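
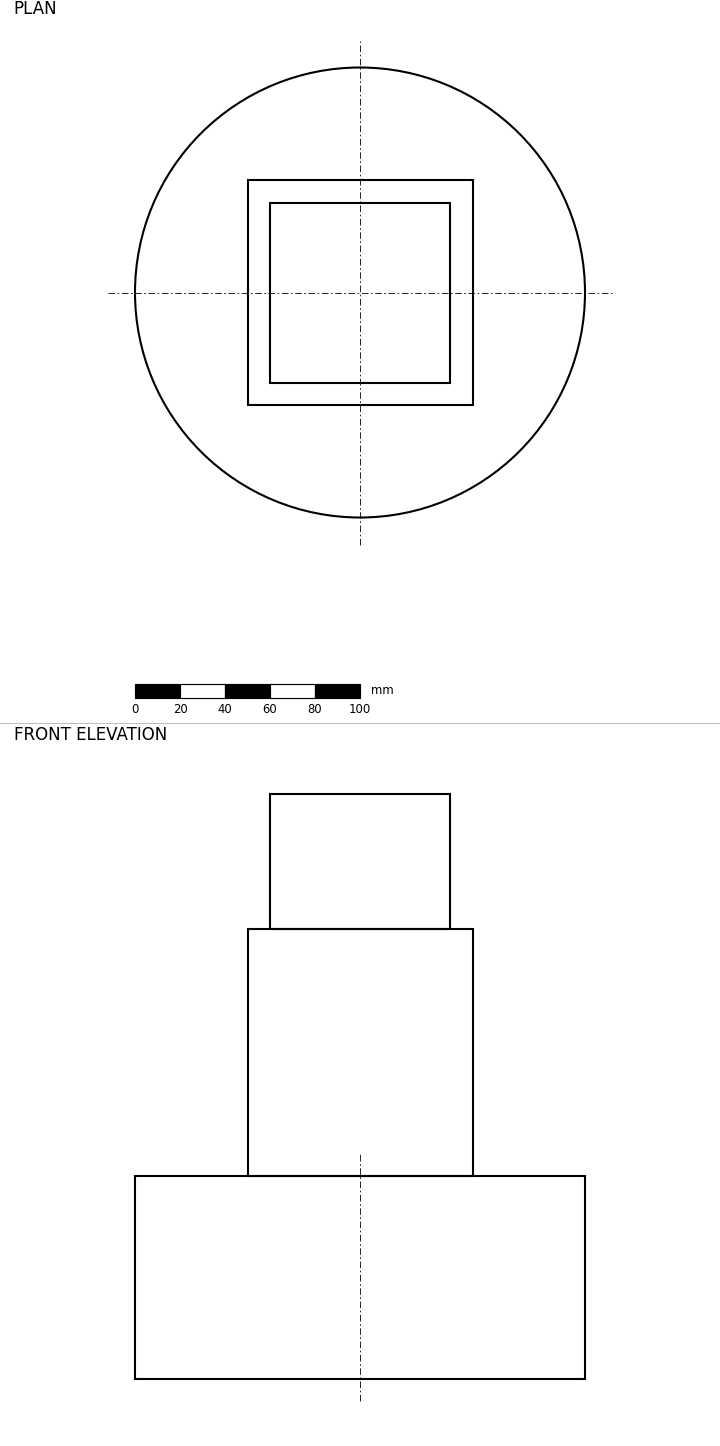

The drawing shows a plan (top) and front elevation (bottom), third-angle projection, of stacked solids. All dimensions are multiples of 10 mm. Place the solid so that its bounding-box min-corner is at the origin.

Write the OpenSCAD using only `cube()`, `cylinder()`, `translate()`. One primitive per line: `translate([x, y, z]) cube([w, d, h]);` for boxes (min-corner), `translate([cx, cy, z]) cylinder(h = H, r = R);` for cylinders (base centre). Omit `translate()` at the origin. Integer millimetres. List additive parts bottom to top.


translate([100, 100, 0]) cylinder(h = 90, r = 100);
translate([50, 50, 90]) cube([100, 100, 110]);
translate([60, 60, 200]) cube([80, 80, 60]);


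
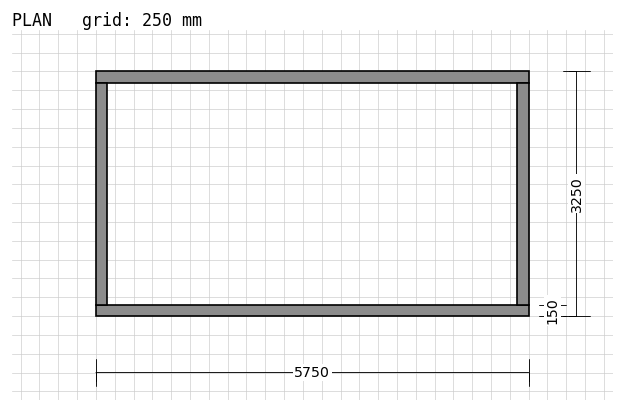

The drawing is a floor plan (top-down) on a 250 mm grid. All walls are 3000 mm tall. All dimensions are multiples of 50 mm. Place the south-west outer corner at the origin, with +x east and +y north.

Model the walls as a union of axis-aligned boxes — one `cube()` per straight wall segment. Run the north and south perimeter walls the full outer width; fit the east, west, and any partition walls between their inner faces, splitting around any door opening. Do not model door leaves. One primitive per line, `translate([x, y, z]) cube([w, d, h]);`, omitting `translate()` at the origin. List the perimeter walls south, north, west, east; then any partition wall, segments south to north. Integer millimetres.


cube([5750, 150, 3000]);
translate([0, 3100, 0]) cube([5750, 150, 3000]);
translate([0, 150, 0]) cube([150, 2950, 3000]);
translate([5600, 150, 0]) cube([150, 2950, 3000]);


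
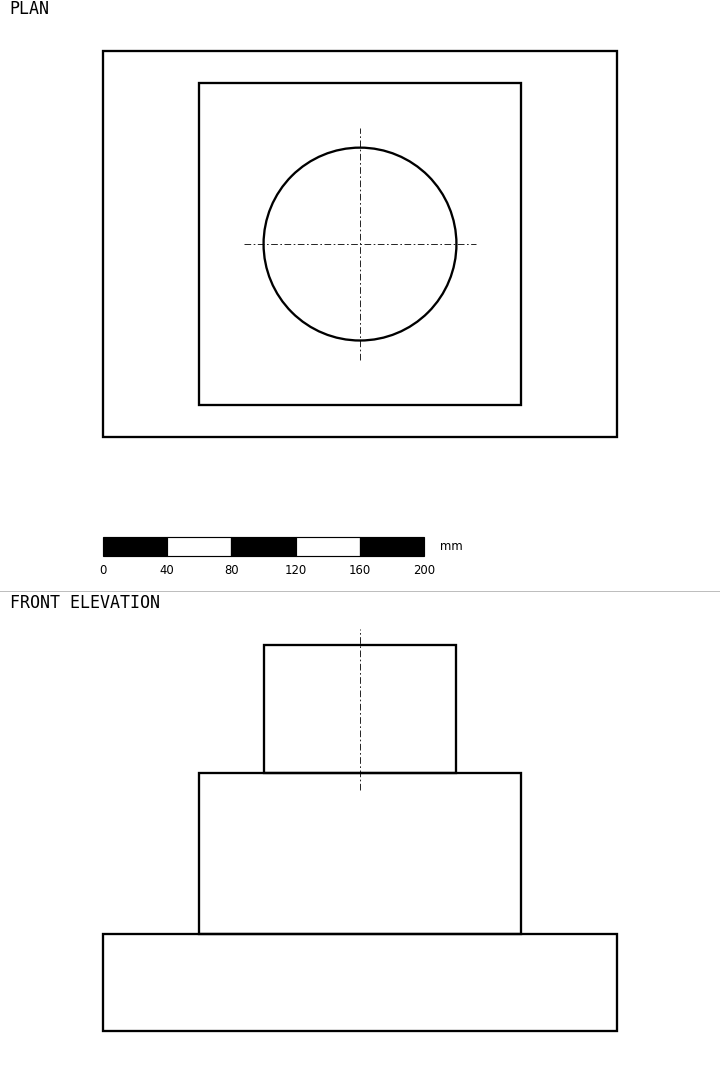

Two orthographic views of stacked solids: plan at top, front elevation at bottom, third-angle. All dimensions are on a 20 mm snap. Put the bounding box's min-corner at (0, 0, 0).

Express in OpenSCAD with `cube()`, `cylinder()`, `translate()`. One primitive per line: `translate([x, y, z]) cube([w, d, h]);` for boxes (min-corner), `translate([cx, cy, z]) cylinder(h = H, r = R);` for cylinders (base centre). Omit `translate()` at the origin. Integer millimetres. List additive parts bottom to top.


cube([320, 240, 60]);
translate([60, 20, 60]) cube([200, 200, 100]);
translate([160, 120, 160]) cylinder(h = 80, r = 60);


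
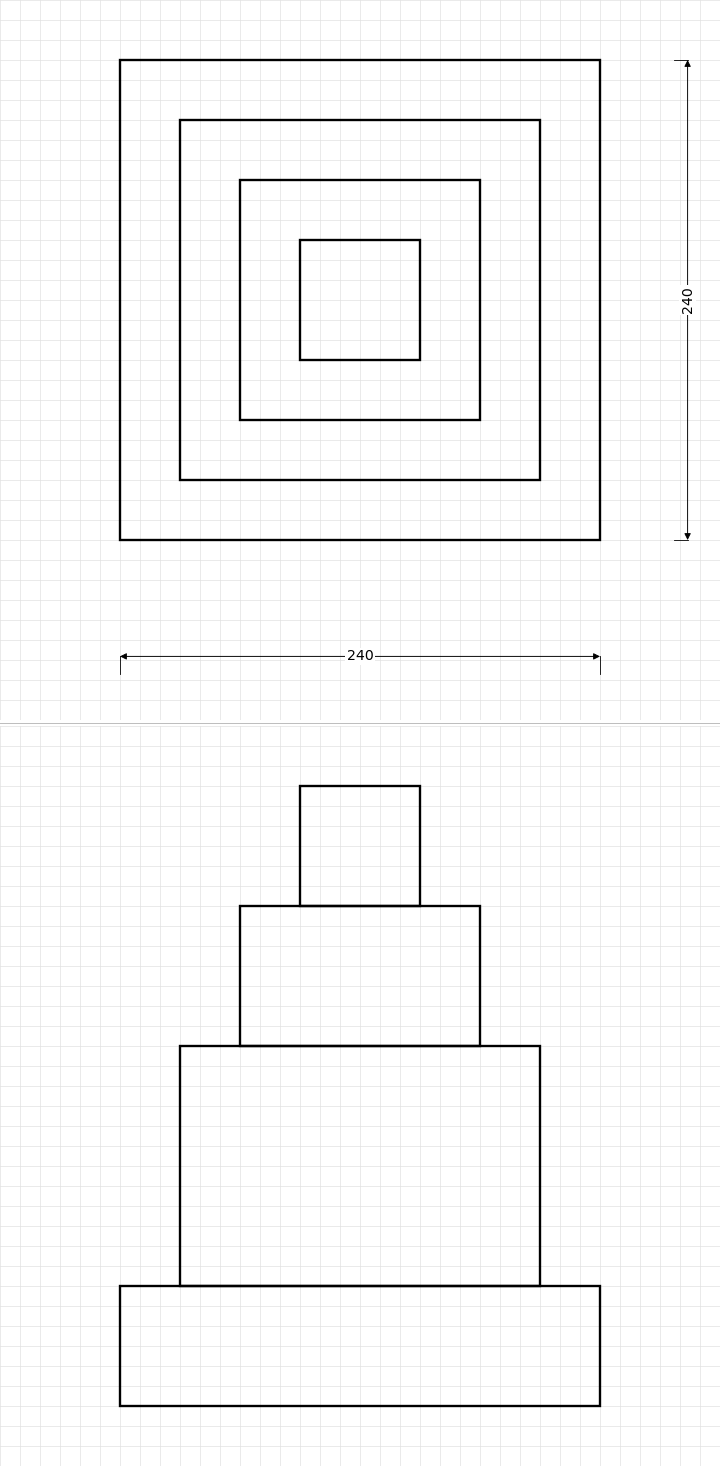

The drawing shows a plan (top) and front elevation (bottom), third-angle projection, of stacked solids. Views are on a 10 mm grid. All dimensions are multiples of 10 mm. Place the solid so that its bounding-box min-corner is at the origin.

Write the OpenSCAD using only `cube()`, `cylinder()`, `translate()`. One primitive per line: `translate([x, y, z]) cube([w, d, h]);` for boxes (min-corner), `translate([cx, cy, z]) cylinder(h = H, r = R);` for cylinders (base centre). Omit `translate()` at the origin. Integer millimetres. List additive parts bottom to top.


cube([240, 240, 60]);
translate([30, 30, 60]) cube([180, 180, 120]);
translate([60, 60, 180]) cube([120, 120, 70]);
translate([90, 90, 250]) cube([60, 60, 60]);


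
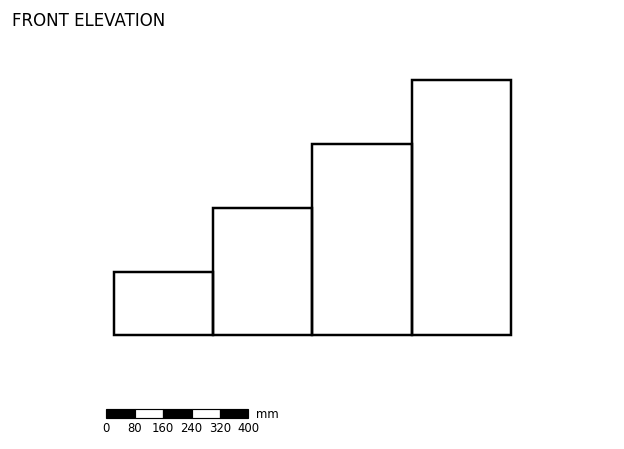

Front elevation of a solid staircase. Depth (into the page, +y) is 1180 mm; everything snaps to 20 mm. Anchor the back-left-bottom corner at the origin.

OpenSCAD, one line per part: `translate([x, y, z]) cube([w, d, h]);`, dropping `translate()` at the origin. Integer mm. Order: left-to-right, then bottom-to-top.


cube([280, 1180, 180]);
translate([280, 0, 0]) cube([280, 1180, 360]);
translate([560, 0, 0]) cube([280, 1180, 540]);
translate([840, 0, 0]) cube([280, 1180, 720]);


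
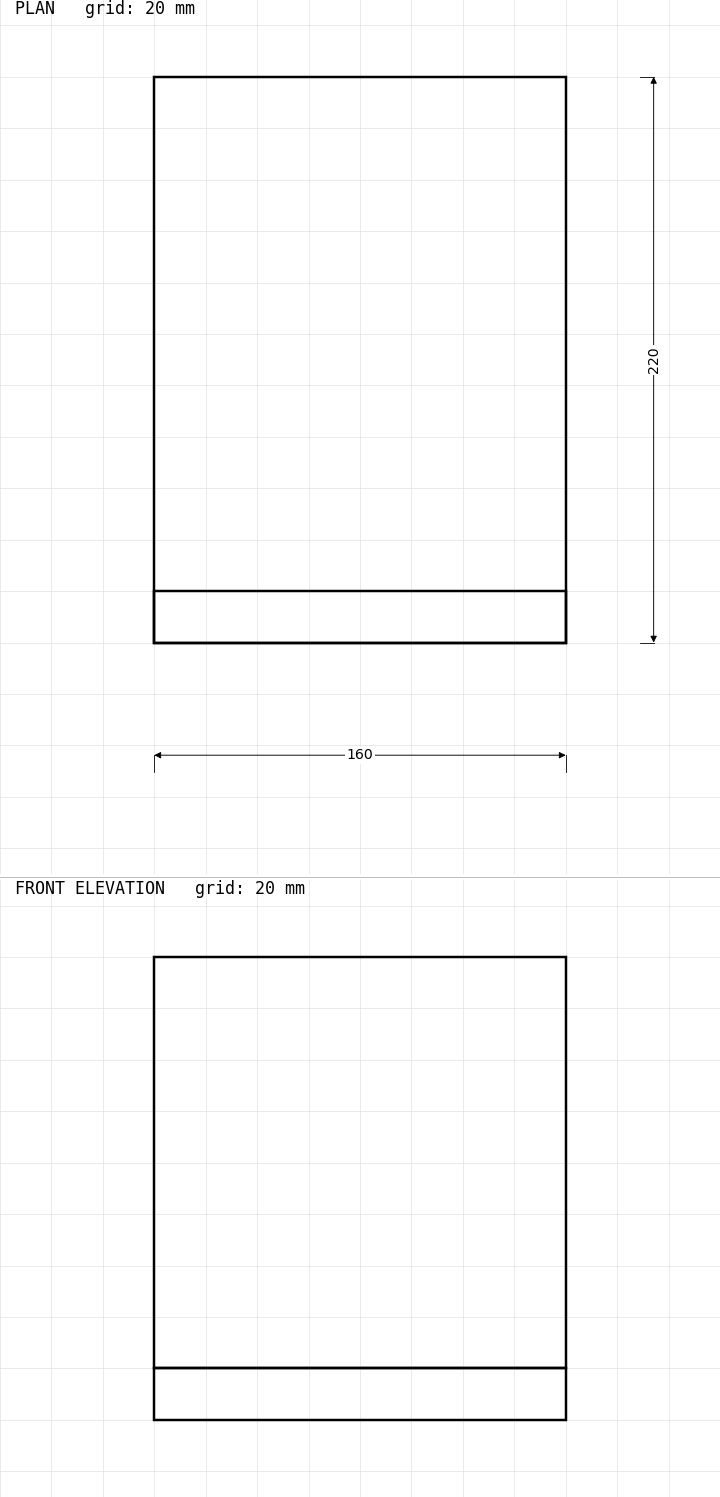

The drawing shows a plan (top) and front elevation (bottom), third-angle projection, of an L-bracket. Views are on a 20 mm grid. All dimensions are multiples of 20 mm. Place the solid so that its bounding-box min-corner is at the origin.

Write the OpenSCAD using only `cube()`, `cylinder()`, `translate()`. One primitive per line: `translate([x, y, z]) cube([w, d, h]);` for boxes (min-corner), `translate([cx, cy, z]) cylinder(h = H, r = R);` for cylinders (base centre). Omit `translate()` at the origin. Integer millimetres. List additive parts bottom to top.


cube([160, 220, 20]);
translate([0, 0, 20]) cube([160, 20, 160]);


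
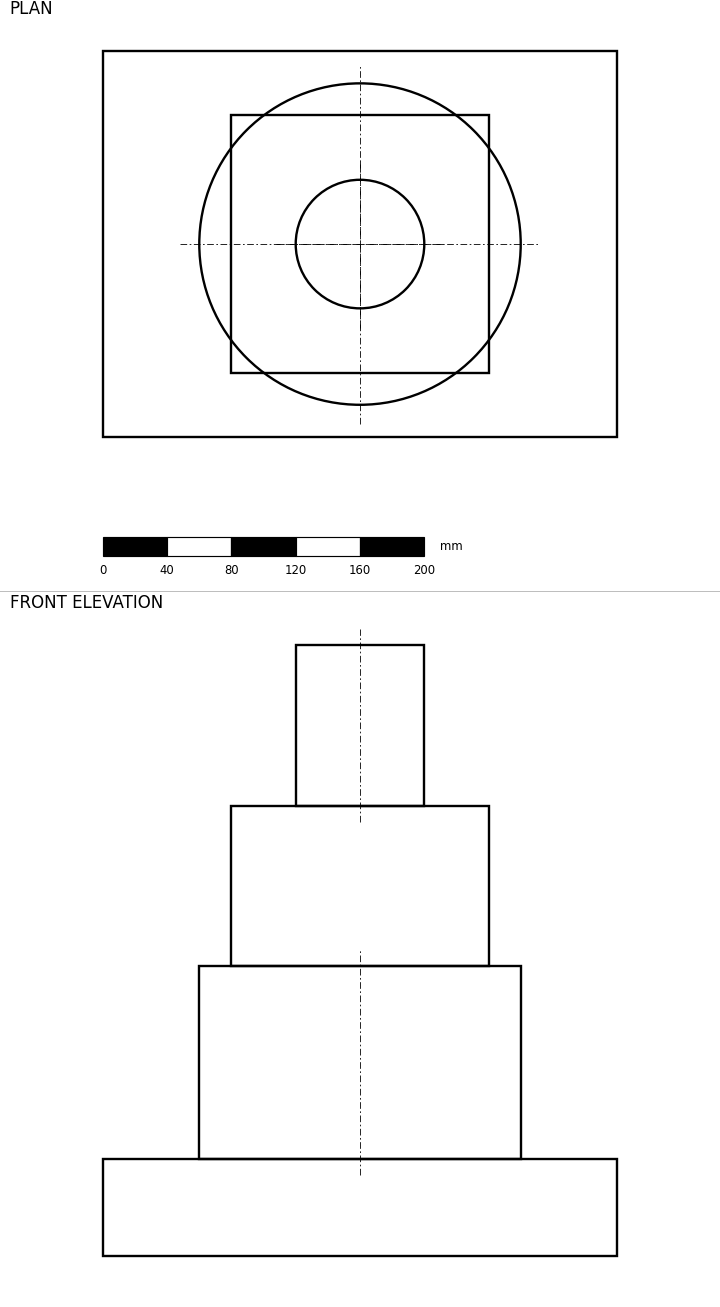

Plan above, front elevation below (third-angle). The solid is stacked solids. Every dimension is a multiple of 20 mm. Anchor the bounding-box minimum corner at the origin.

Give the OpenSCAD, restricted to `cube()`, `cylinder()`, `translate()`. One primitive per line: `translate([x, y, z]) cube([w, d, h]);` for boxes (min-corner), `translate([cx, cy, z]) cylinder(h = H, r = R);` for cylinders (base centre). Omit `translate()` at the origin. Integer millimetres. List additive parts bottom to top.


cube([320, 240, 60]);
translate([160, 120, 60]) cylinder(h = 120, r = 100);
translate([80, 40, 180]) cube([160, 160, 100]);
translate([160, 120, 280]) cylinder(h = 100, r = 40);


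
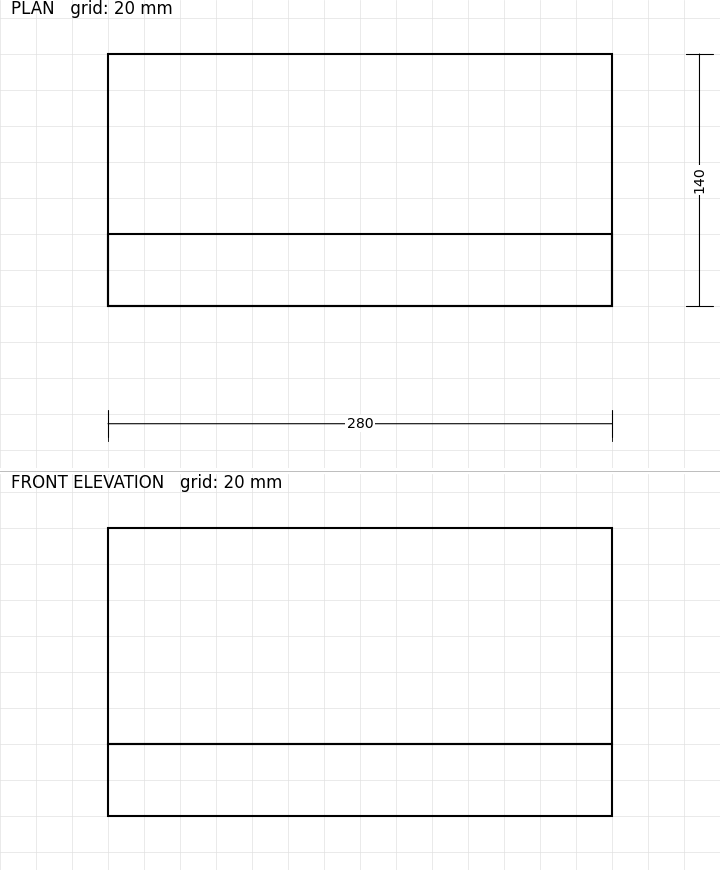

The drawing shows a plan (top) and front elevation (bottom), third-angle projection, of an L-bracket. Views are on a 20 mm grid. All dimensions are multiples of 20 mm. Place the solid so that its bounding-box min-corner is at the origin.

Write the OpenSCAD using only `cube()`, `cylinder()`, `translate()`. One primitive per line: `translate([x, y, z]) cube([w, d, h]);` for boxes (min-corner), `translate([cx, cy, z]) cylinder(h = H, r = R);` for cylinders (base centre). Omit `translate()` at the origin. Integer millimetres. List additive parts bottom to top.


cube([280, 140, 40]);
translate([0, 0, 40]) cube([280, 40, 120]);


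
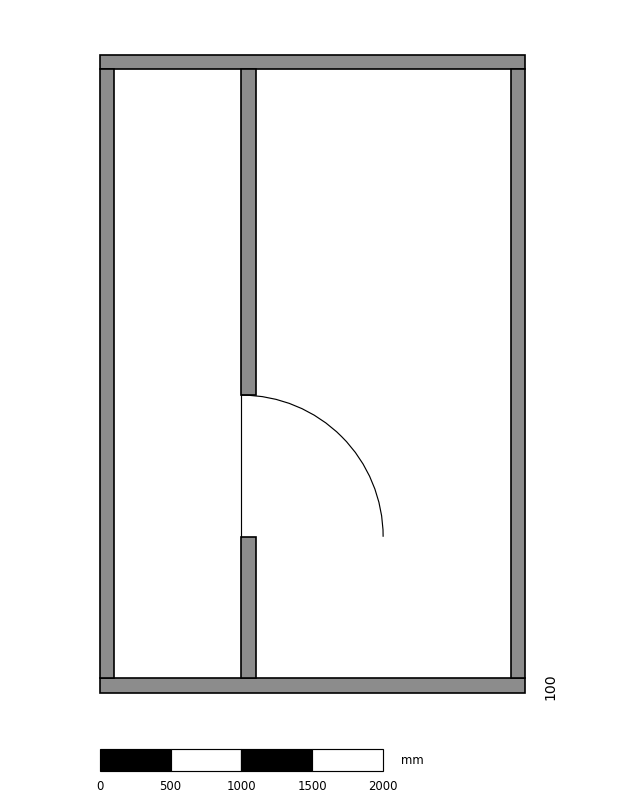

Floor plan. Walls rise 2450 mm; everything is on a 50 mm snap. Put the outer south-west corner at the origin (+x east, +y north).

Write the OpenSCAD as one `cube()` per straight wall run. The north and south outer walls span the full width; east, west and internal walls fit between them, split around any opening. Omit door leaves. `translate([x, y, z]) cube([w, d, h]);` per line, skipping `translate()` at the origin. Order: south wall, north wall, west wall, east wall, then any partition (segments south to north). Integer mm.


cube([3000, 100, 2450]);
translate([0, 4400, 0]) cube([3000, 100, 2450]);
translate([0, 100, 0]) cube([100, 4300, 2450]);
translate([2900, 100, 0]) cube([100, 4300, 2450]);
translate([1000, 100, 0]) cube([100, 1000, 2450]);
translate([1000, 2100, 0]) cube([100, 2300, 2450]);


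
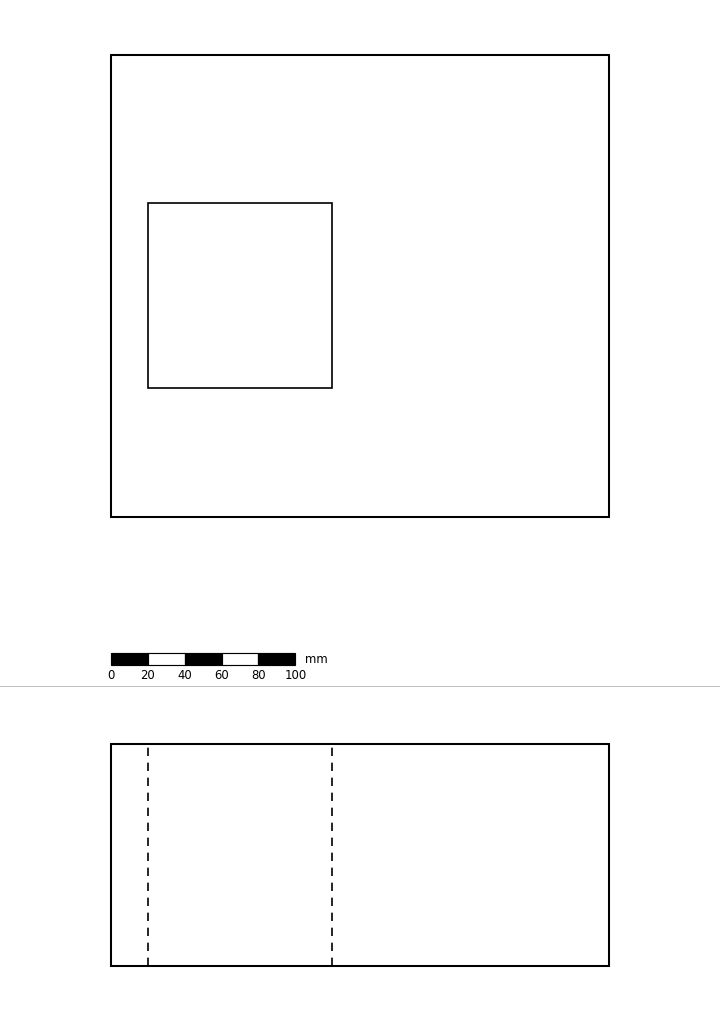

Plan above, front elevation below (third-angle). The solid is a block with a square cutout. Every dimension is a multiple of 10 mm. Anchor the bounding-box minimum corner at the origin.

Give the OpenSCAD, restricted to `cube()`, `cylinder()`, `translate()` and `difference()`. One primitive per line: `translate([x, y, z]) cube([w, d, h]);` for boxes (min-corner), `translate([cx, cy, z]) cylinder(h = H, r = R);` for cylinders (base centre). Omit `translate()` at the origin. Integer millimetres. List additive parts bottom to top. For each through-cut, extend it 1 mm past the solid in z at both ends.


difference() {
  cube([270, 250, 120]);
  translate([20, 70, -1]) cube([100, 100, 122]);
}


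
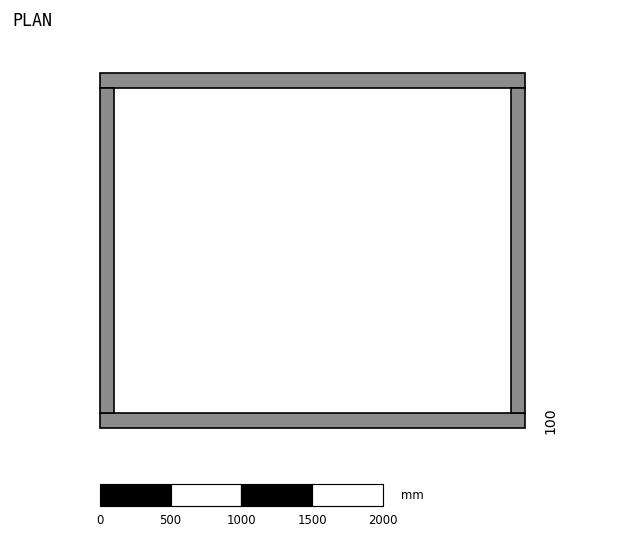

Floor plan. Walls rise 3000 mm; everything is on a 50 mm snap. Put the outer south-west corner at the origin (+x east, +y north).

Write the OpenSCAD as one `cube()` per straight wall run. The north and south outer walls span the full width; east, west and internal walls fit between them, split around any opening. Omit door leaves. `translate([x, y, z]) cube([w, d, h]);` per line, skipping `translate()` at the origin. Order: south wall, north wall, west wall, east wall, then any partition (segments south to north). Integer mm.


cube([3000, 100, 3000]);
translate([0, 2400, 0]) cube([3000, 100, 3000]);
translate([0, 100, 0]) cube([100, 2300, 3000]);
translate([2900, 100, 0]) cube([100, 2300, 3000]);


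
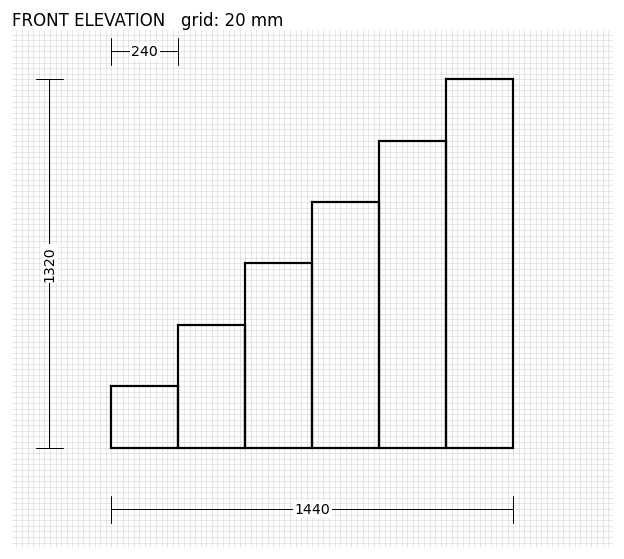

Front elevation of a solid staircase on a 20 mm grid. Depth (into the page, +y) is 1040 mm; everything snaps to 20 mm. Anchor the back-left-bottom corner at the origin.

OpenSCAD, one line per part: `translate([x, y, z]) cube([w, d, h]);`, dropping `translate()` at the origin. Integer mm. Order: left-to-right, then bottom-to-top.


cube([240, 1040, 220]);
translate([240, 0, 0]) cube([240, 1040, 440]);
translate([480, 0, 0]) cube([240, 1040, 660]);
translate([720, 0, 0]) cube([240, 1040, 880]);
translate([960, 0, 0]) cube([240, 1040, 1100]);
translate([1200, 0, 0]) cube([240, 1040, 1320]);


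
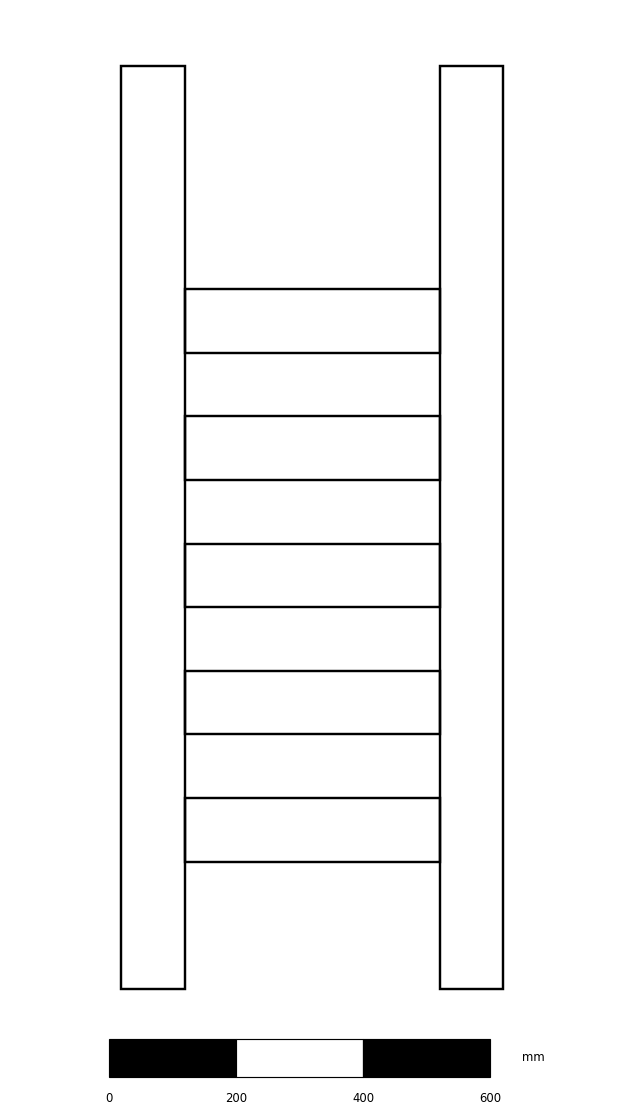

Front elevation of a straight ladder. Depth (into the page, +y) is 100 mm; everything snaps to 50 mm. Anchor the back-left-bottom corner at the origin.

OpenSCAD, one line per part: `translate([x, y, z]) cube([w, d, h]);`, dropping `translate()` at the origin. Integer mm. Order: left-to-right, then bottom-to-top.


cube([100, 100, 1450]);
translate([100, 0, 200]) cube([400, 100, 100]);
translate([100, 0, 400]) cube([400, 100, 100]);
translate([100, 0, 600]) cube([400, 100, 100]);
translate([100, 0, 800]) cube([400, 100, 100]);
translate([100, 0, 1000]) cube([400, 100, 100]);
translate([500, 0, 0]) cube([100, 100, 1450]);


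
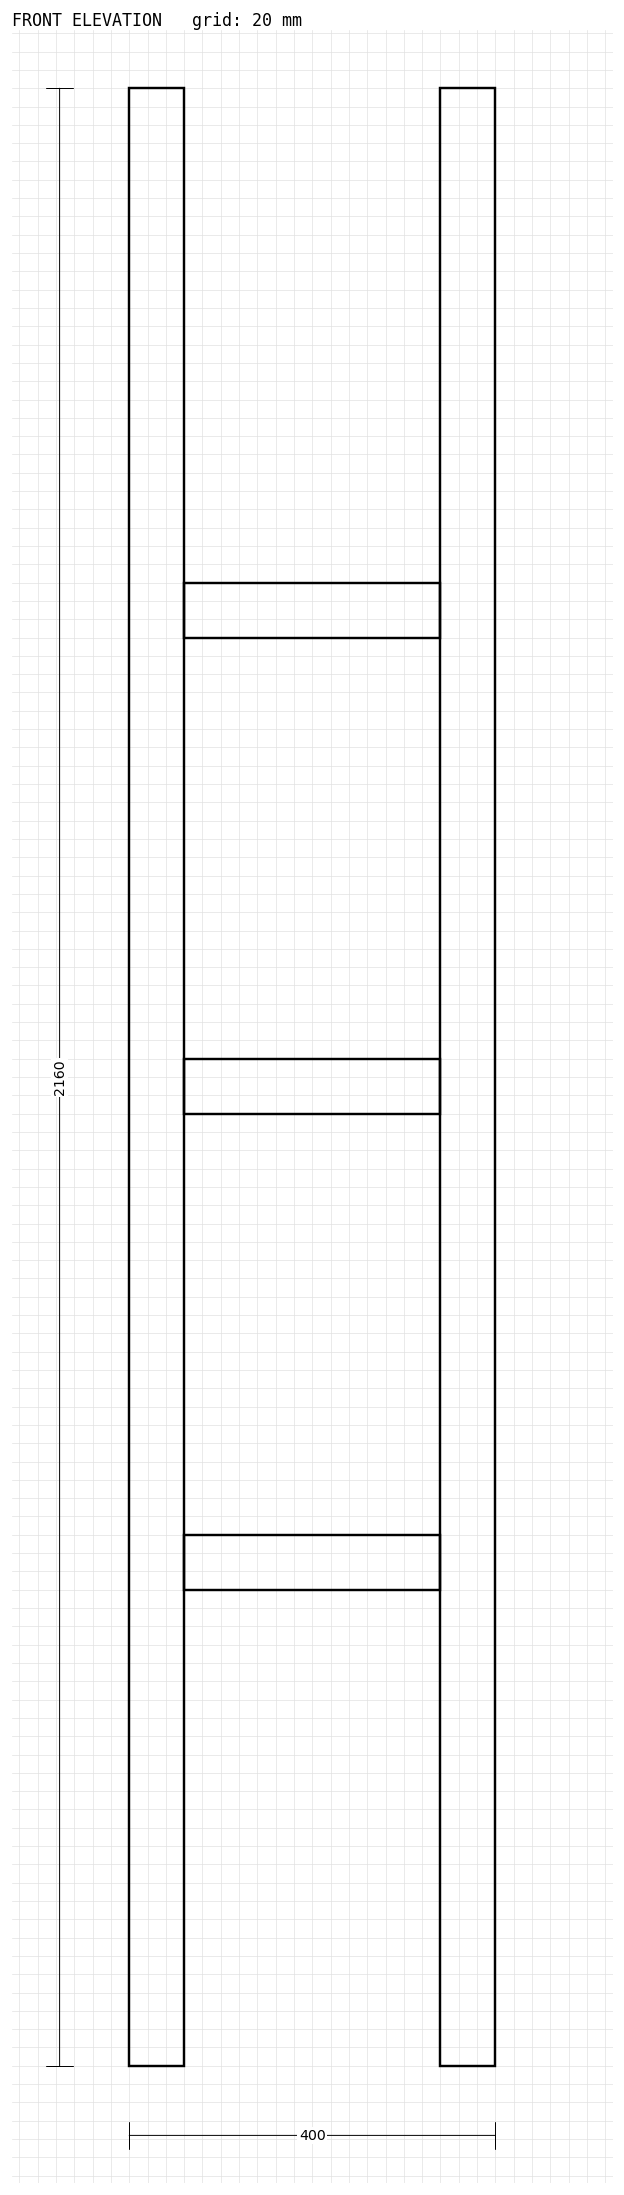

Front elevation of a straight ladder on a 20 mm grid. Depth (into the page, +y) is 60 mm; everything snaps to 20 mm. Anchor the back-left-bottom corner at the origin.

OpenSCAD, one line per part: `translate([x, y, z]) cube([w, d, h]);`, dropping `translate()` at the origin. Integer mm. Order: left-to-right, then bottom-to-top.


cube([60, 60, 2160]);
translate([60, 0, 520]) cube([280, 60, 60]);
translate([60, 0, 1040]) cube([280, 60, 60]);
translate([60, 0, 1560]) cube([280, 60, 60]);
translate([340, 0, 0]) cube([60, 60, 2160]);


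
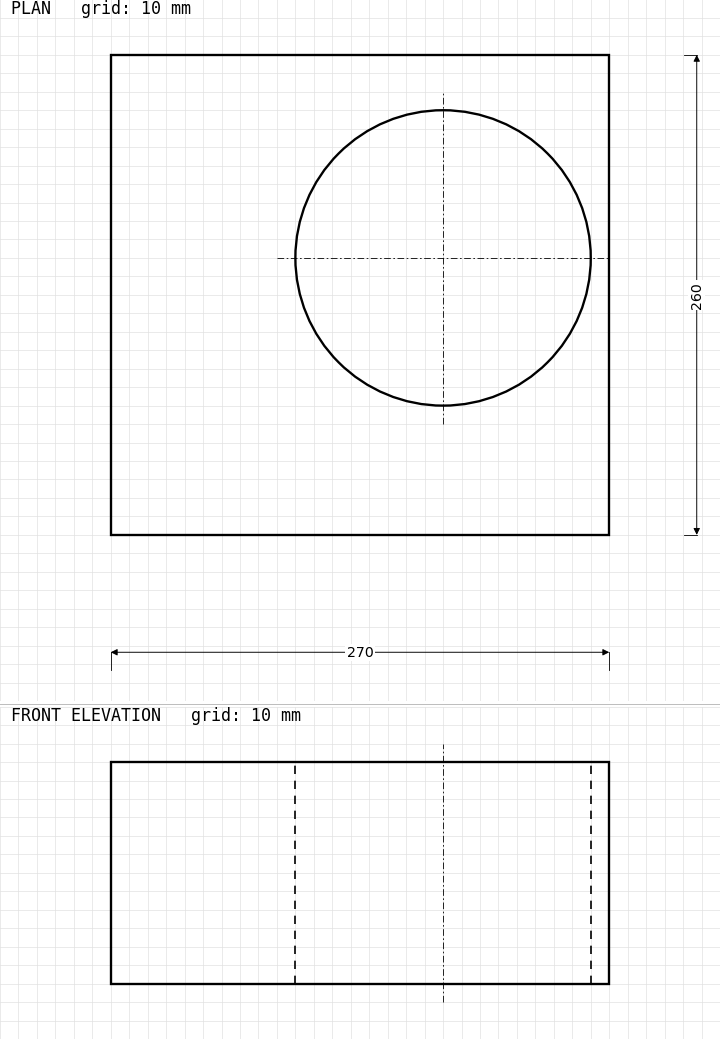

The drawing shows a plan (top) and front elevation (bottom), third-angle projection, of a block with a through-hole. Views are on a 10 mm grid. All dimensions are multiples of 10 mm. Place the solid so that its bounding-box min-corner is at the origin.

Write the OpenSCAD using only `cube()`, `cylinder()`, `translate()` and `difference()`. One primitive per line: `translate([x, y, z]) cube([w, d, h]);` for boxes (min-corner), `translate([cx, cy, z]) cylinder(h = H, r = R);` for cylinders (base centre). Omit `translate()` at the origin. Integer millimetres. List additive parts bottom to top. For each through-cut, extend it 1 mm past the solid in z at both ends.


difference() {
  cube([270, 260, 120]);
  translate([180, 150, -1]) cylinder(h = 122, r = 80);
}


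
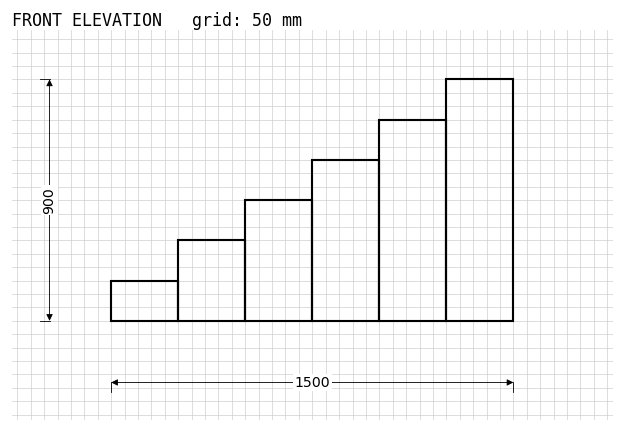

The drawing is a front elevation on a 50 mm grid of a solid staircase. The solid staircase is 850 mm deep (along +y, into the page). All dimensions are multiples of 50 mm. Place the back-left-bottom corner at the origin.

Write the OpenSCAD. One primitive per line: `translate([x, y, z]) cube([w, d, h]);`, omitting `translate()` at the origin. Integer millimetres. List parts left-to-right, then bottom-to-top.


cube([250, 850, 150]);
translate([250, 0, 0]) cube([250, 850, 300]);
translate([500, 0, 0]) cube([250, 850, 450]);
translate([750, 0, 0]) cube([250, 850, 600]);
translate([1000, 0, 0]) cube([250, 850, 750]);
translate([1250, 0, 0]) cube([250, 850, 900]);


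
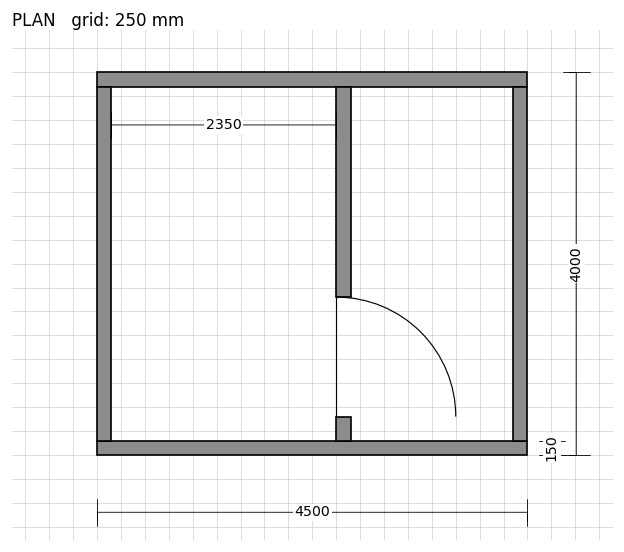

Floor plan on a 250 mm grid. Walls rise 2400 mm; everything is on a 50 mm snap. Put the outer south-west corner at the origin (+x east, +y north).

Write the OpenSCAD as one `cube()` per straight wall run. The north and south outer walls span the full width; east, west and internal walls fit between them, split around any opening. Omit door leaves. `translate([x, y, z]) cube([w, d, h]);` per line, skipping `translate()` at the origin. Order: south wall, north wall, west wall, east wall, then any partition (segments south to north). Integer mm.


cube([4500, 150, 2400]);
translate([0, 3850, 0]) cube([4500, 150, 2400]);
translate([0, 150, 0]) cube([150, 3700, 2400]);
translate([4350, 150, 0]) cube([150, 3700, 2400]);
translate([2500, 150, 0]) cube([150, 250, 2400]);
translate([2500, 1650, 0]) cube([150, 2200, 2400]);


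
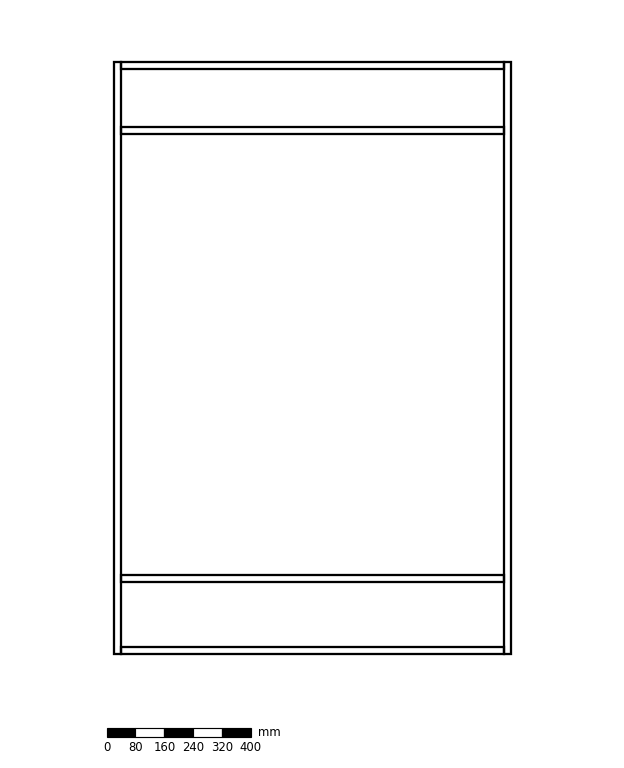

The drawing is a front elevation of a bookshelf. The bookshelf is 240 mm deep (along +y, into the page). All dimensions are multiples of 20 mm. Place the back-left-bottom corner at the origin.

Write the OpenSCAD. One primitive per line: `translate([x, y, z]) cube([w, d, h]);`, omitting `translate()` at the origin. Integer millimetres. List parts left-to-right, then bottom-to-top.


cube([20, 240, 1640]);
translate([20, 0, 0]) cube([1060, 240, 20]);
translate([20, 0, 200]) cube([1060, 240, 20]);
translate([20, 0, 1440]) cube([1060, 240, 20]);
translate([20, 0, 1620]) cube([1060, 240, 20]);
translate([1080, 0, 0]) cube([20, 240, 1640]);


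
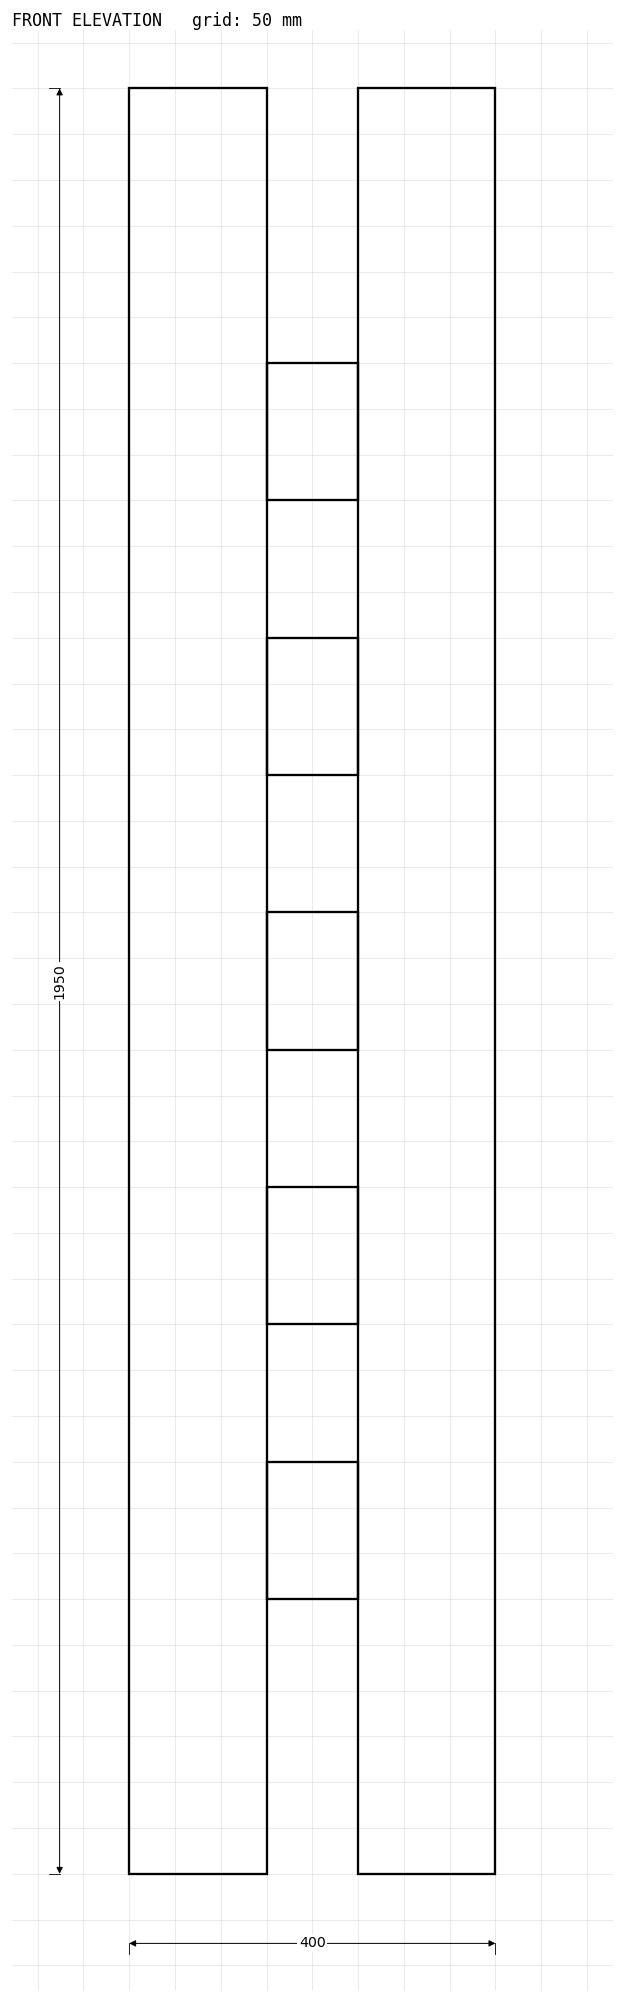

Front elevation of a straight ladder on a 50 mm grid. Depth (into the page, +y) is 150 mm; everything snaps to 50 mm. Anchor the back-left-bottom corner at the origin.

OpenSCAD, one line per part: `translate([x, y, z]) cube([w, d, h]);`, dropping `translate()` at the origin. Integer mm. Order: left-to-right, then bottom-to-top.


cube([150, 150, 1950]);
translate([150, 0, 300]) cube([100, 150, 150]);
translate([150, 0, 600]) cube([100, 150, 150]);
translate([150, 0, 900]) cube([100, 150, 150]);
translate([150, 0, 1200]) cube([100, 150, 150]);
translate([150, 0, 1500]) cube([100, 150, 150]);
translate([250, 0, 0]) cube([150, 150, 1950]);


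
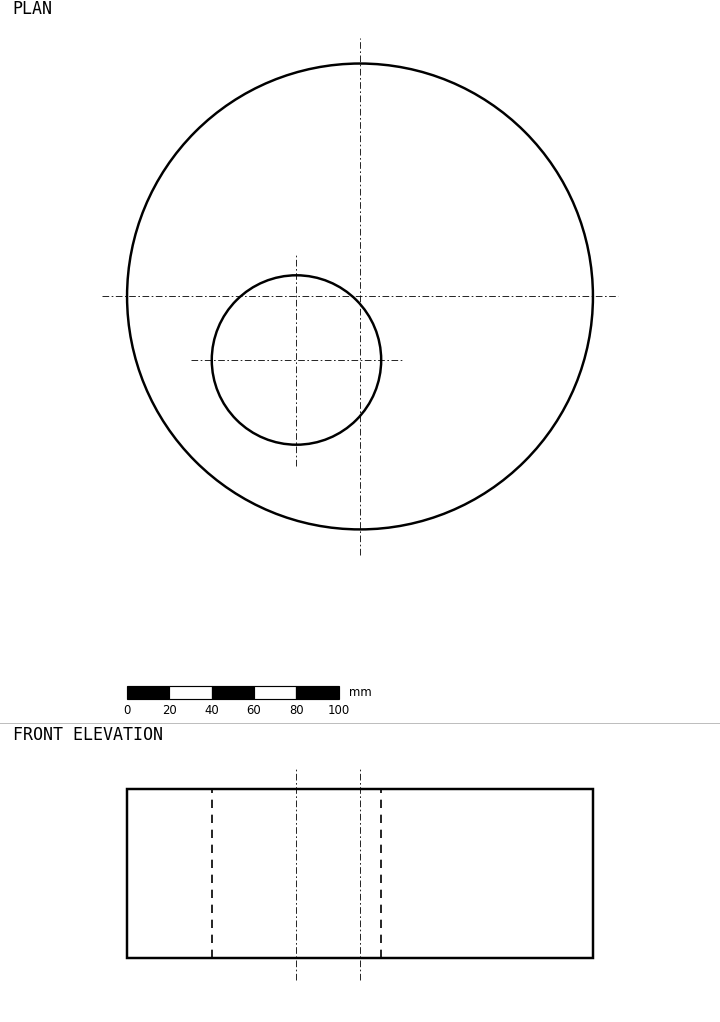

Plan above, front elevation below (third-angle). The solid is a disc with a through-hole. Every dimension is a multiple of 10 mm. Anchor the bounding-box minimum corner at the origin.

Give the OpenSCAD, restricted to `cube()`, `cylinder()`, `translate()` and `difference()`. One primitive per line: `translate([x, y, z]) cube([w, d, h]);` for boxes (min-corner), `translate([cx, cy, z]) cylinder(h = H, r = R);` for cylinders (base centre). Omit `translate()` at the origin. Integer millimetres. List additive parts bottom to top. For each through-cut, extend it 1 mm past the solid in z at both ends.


difference() {
  translate([110, 110, 0]) cylinder(h = 80, r = 110);
  translate([80, 80, -1]) cylinder(h = 82, r = 40);
}


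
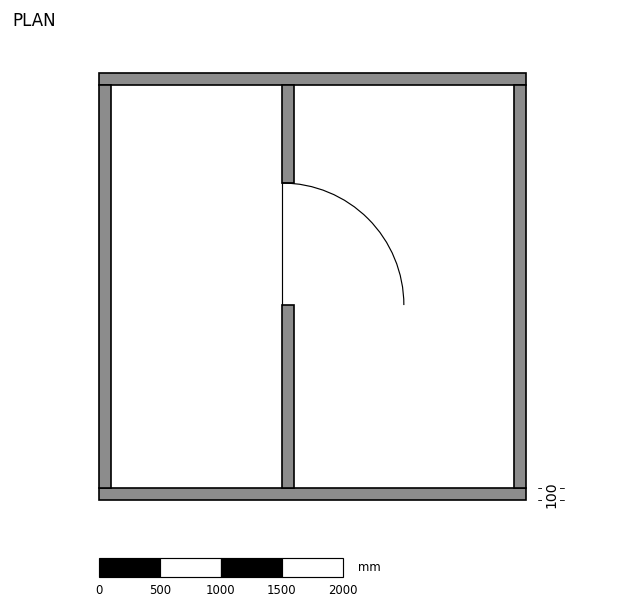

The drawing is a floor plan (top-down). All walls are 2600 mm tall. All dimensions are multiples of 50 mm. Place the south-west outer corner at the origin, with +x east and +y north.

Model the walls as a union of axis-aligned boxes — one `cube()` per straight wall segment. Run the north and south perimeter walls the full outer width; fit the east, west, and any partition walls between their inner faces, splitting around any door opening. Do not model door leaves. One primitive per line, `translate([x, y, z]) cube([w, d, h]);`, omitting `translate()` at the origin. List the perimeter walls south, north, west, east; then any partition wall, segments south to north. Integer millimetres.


cube([3500, 100, 2600]);
translate([0, 3400, 0]) cube([3500, 100, 2600]);
translate([0, 100, 0]) cube([100, 3300, 2600]);
translate([3400, 100, 0]) cube([100, 3300, 2600]);
translate([1500, 100, 0]) cube([100, 1500, 2600]);
translate([1500, 2600, 0]) cube([100, 800, 2600]);


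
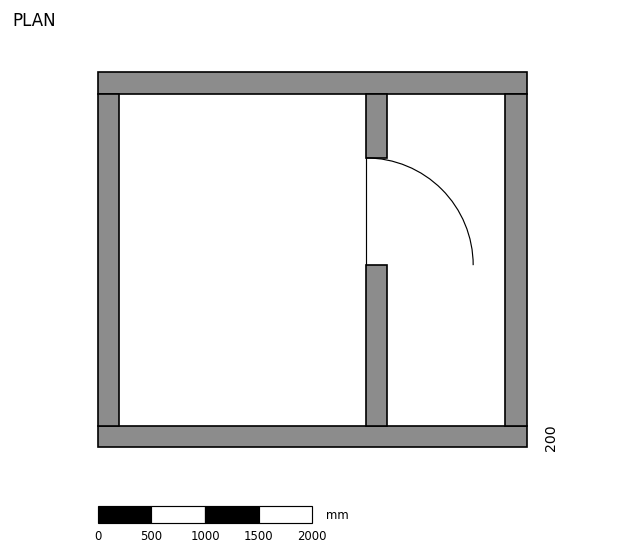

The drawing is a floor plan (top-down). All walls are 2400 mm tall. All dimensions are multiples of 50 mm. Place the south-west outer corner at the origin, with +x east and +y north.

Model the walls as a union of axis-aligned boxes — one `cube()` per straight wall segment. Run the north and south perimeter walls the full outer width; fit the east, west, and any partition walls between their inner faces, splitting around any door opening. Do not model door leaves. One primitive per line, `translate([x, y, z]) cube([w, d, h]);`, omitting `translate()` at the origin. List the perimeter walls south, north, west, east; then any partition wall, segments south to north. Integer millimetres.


cube([4000, 200, 2400]);
translate([0, 3300, 0]) cube([4000, 200, 2400]);
translate([0, 200, 0]) cube([200, 3100, 2400]);
translate([3800, 200, 0]) cube([200, 3100, 2400]);
translate([2500, 200, 0]) cube([200, 1500, 2400]);
translate([2500, 2700, 0]) cube([200, 600, 2400]);


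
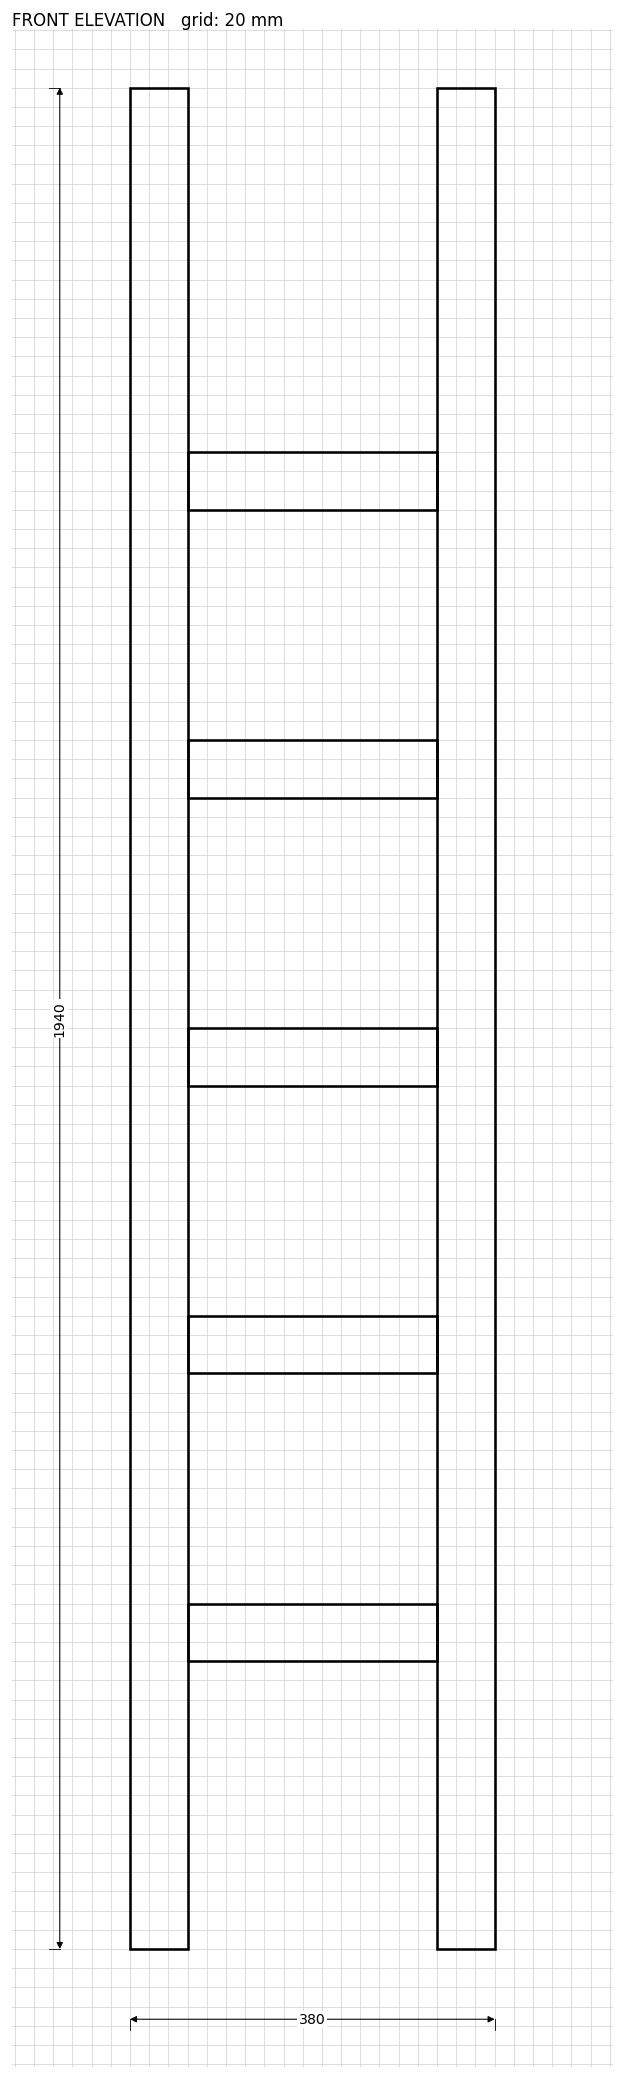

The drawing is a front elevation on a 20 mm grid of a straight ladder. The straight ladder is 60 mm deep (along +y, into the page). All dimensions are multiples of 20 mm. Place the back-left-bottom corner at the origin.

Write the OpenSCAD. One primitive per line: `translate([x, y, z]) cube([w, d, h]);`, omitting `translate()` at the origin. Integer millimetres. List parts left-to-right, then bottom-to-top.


cube([60, 60, 1940]);
translate([60, 0, 300]) cube([260, 60, 60]);
translate([60, 0, 600]) cube([260, 60, 60]);
translate([60, 0, 900]) cube([260, 60, 60]);
translate([60, 0, 1200]) cube([260, 60, 60]);
translate([60, 0, 1500]) cube([260, 60, 60]);
translate([320, 0, 0]) cube([60, 60, 1940]);


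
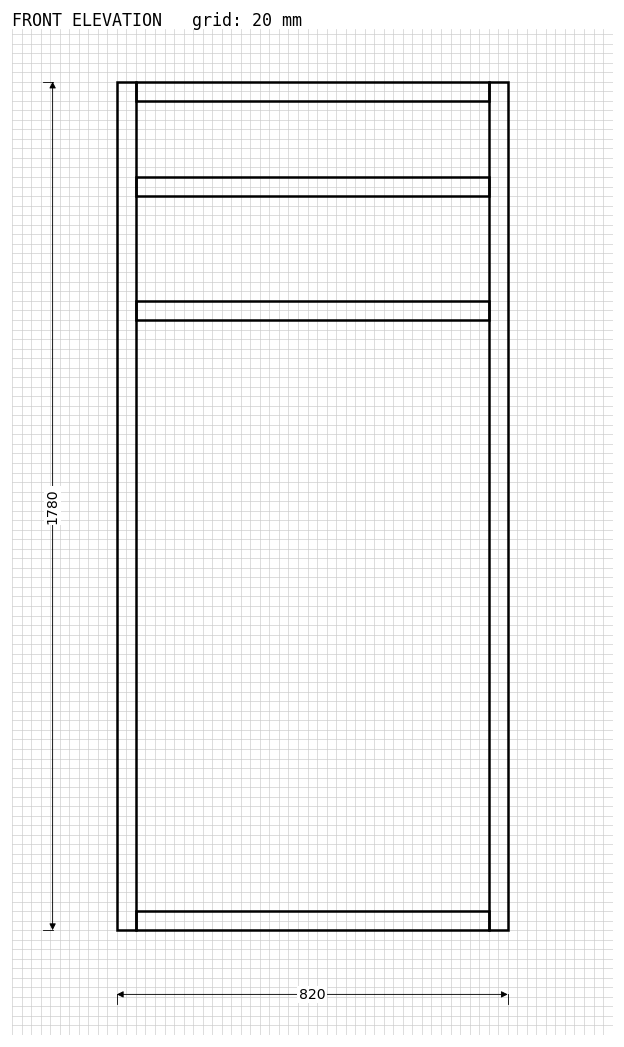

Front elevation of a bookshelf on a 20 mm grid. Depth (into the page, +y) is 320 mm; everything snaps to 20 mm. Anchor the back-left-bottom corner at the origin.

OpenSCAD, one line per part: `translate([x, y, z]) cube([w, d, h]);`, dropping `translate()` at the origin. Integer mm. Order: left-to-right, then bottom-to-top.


cube([40, 320, 1780]);
translate([40, 0, 0]) cube([740, 320, 40]);
translate([40, 0, 1280]) cube([740, 320, 40]);
translate([40, 0, 1540]) cube([740, 320, 40]);
translate([40, 0, 1740]) cube([740, 320, 40]);
translate([780, 0, 0]) cube([40, 320, 1780]);


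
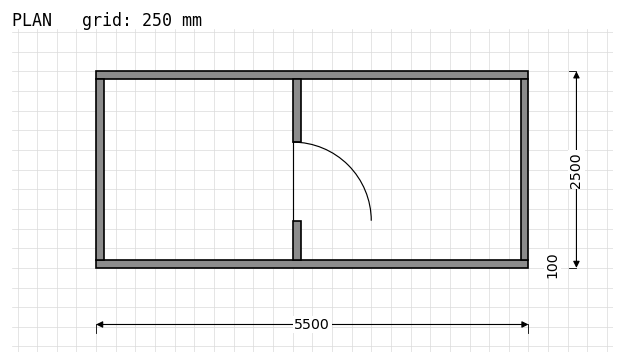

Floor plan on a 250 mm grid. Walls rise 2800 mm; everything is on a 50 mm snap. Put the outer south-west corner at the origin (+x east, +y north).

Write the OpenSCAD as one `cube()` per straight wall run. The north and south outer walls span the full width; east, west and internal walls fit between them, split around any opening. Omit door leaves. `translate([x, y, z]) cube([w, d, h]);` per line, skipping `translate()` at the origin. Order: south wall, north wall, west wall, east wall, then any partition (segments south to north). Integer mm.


cube([5500, 100, 2800]);
translate([0, 2400, 0]) cube([5500, 100, 2800]);
translate([0, 100, 0]) cube([100, 2300, 2800]);
translate([5400, 100, 0]) cube([100, 2300, 2800]);
translate([2500, 100, 0]) cube([100, 500, 2800]);
translate([2500, 1600, 0]) cube([100, 800, 2800]);


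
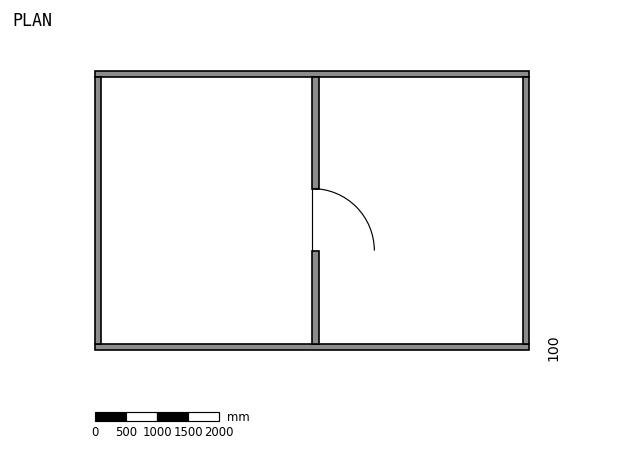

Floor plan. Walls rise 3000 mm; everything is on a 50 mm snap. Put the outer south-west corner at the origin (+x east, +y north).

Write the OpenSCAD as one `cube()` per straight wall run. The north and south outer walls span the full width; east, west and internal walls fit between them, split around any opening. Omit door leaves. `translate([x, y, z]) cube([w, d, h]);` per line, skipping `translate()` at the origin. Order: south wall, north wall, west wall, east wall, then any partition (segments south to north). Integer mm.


cube([7000, 100, 3000]);
translate([0, 4400, 0]) cube([7000, 100, 3000]);
translate([0, 100, 0]) cube([100, 4300, 3000]);
translate([6900, 100, 0]) cube([100, 4300, 3000]);
translate([3500, 100, 0]) cube([100, 1500, 3000]);
translate([3500, 2600, 0]) cube([100, 1800, 3000]);


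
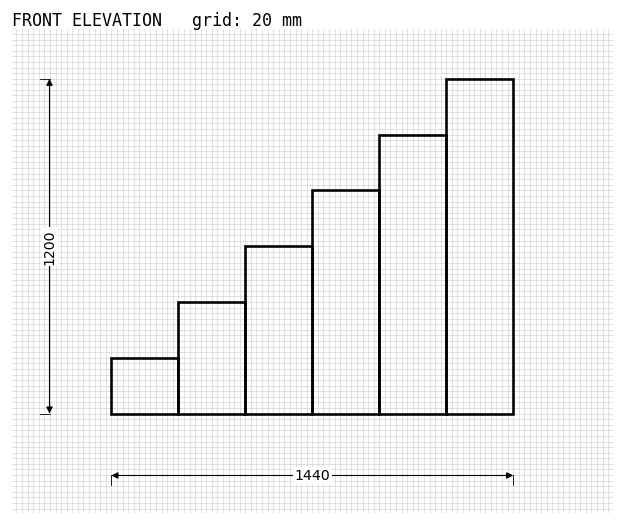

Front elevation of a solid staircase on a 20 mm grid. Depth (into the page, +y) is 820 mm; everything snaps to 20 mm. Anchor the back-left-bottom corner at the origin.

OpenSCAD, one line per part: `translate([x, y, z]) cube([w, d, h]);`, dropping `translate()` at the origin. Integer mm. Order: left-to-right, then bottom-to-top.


cube([240, 820, 200]);
translate([240, 0, 0]) cube([240, 820, 400]);
translate([480, 0, 0]) cube([240, 820, 600]);
translate([720, 0, 0]) cube([240, 820, 800]);
translate([960, 0, 0]) cube([240, 820, 1000]);
translate([1200, 0, 0]) cube([240, 820, 1200]);


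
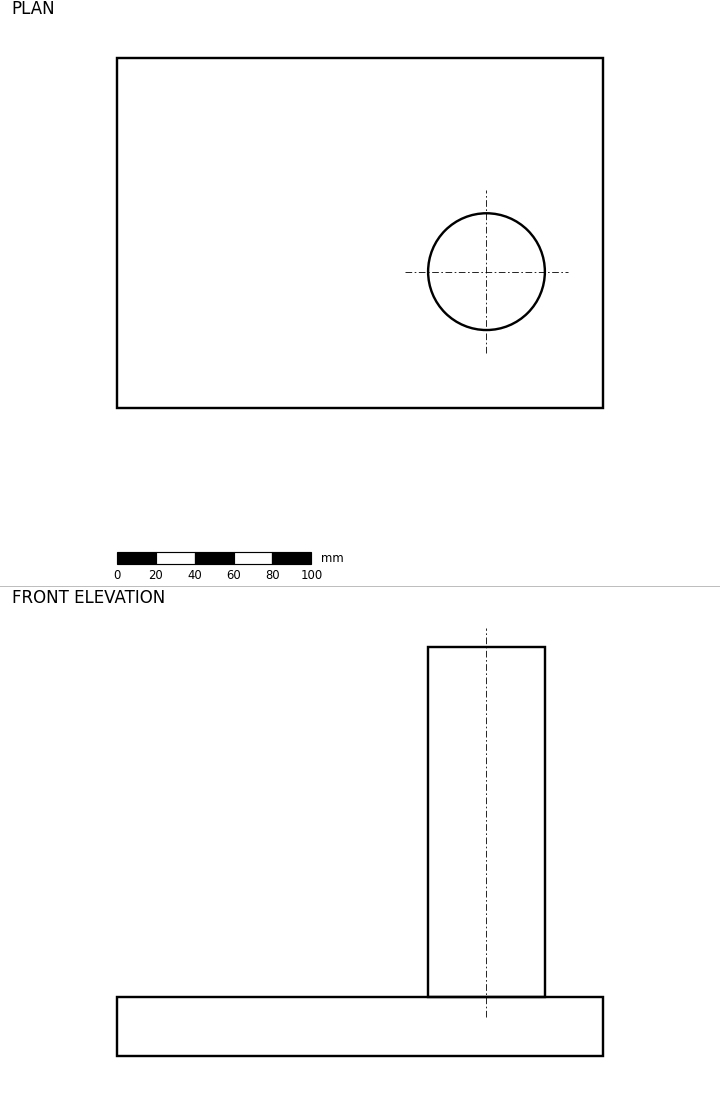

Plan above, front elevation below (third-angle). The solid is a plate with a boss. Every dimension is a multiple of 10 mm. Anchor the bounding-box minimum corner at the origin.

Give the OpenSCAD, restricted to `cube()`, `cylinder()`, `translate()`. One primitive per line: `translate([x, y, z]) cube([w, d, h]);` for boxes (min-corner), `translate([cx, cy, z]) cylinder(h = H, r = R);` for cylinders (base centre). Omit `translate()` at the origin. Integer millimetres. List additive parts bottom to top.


cube([250, 180, 30]);
translate([190, 70, 30]) cylinder(h = 180, r = 30);


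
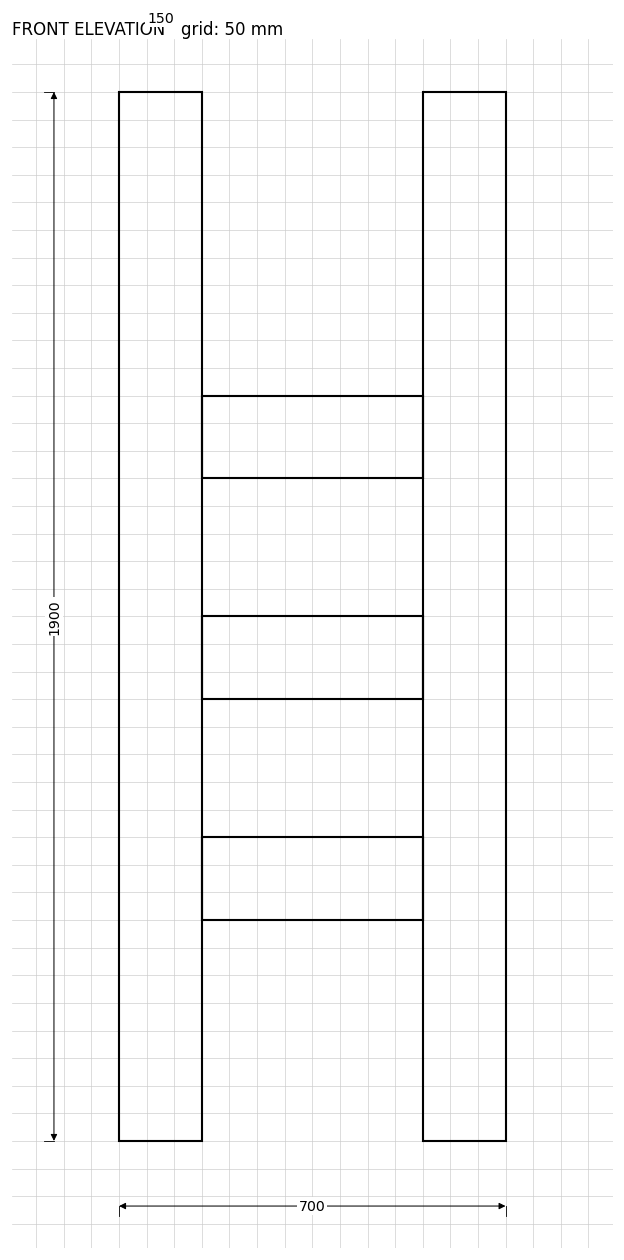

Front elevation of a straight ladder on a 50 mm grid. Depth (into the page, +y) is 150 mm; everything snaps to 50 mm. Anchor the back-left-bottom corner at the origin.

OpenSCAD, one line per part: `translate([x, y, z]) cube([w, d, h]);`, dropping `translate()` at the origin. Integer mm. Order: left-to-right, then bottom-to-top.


cube([150, 150, 1900]);
translate([150, 0, 400]) cube([400, 150, 150]);
translate([150, 0, 800]) cube([400, 150, 150]);
translate([150, 0, 1200]) cube([400, 150, 150]);
translate([550, 0, 0]) cube([150, 150, 1900]);


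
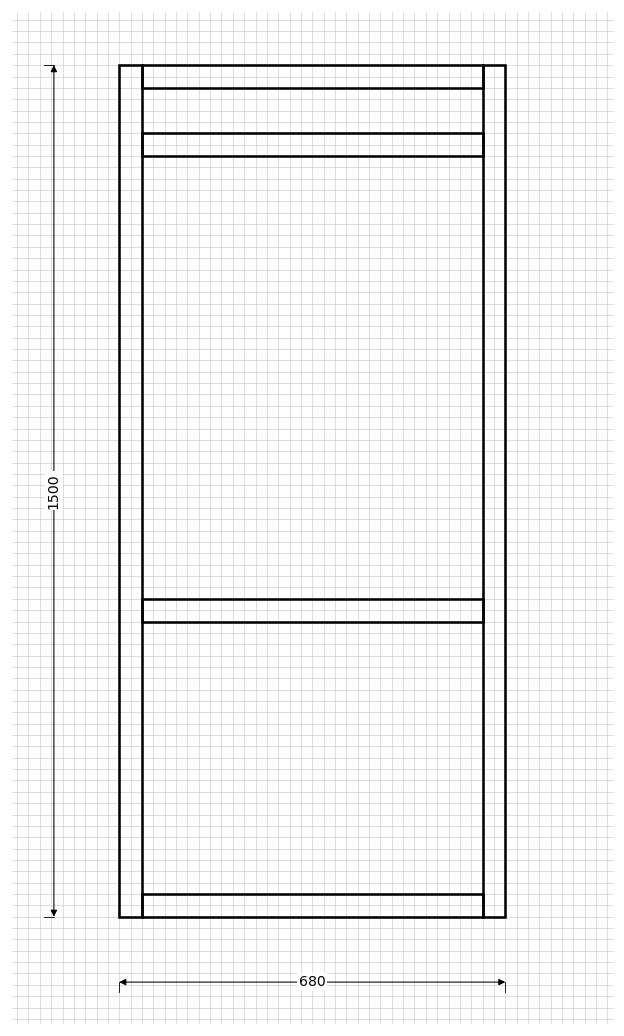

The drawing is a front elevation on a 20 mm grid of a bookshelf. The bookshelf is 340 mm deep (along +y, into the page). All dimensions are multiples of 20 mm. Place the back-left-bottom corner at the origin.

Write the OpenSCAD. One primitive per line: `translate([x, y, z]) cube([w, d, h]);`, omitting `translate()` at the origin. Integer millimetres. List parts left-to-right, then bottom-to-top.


cube([40, 340, 1500]);
translate([40, 0, 0]) cube([600, 340, 40]);
translate([40, 0, 520]) cube([600, 340, 40]);
translate([40, 0, 1340]) cube([600, 340, 40]);
translate([40, 0, 1460]) cube([600, 340, 40]);
translate([640, 0, 0]) cube([40, 340, 1500]);


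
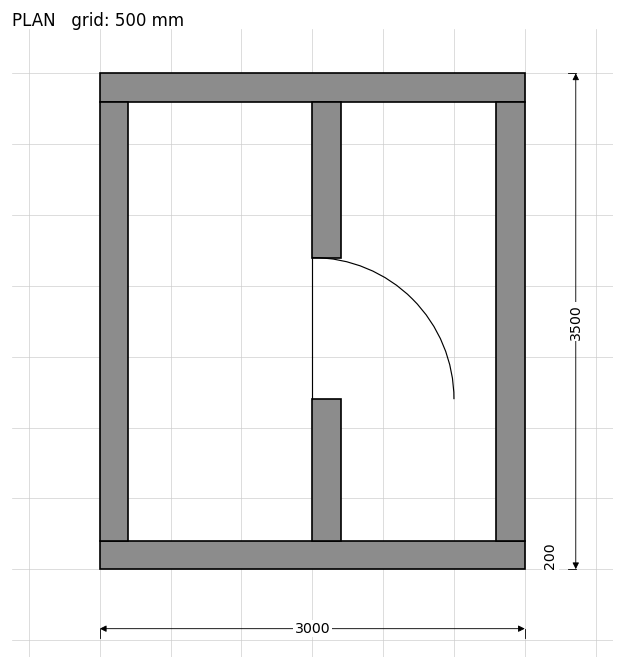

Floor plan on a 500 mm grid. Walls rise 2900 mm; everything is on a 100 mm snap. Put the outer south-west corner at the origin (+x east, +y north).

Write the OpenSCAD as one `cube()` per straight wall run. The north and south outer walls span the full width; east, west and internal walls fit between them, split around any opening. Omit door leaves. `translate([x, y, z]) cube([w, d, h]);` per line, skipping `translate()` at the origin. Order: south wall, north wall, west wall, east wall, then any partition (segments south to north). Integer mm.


cube([3000, 200, 2900]);
translate([0, 3300, 0]) cube([3000, 200, 2900]);
translate([0, 200, 0]) cube([200, 3100, 2900]);
translate([2800, 200, 0]) cube([200, 3100, 2900]);
translate([1500, 200, 0]) cube([200, 1000, 2900]);
translate([1500, 2200, 0]) cube([200, 1100, 2900]);


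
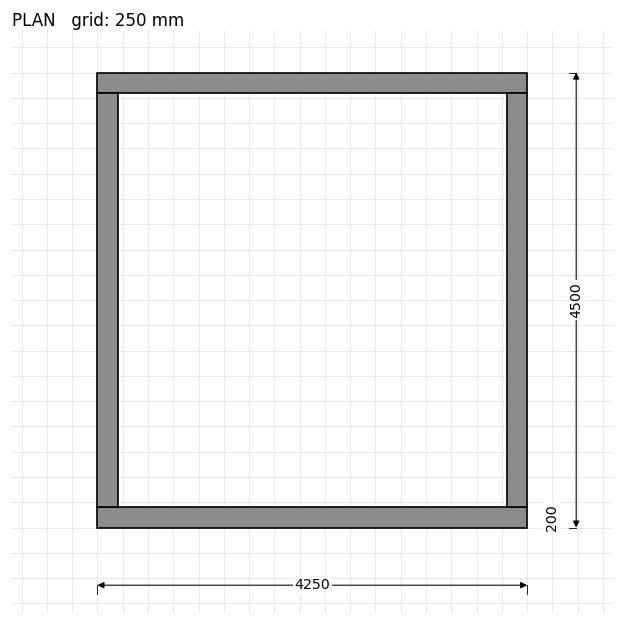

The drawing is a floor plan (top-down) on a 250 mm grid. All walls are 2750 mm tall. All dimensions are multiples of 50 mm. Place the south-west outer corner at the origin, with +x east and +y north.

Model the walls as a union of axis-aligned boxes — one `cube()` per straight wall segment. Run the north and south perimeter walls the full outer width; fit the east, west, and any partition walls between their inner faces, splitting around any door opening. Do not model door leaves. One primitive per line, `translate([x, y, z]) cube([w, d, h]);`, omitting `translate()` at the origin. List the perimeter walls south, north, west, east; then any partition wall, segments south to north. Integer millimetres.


cube([4250, 200, 2750]);
translate([0, 4300, 0]) cube([4250, 200, 2750]);
translate([0, 200, 0]) cube([200, 4100, 2750]);
translate([4050, 200, 0]) cube([200, 4100, 2750]);


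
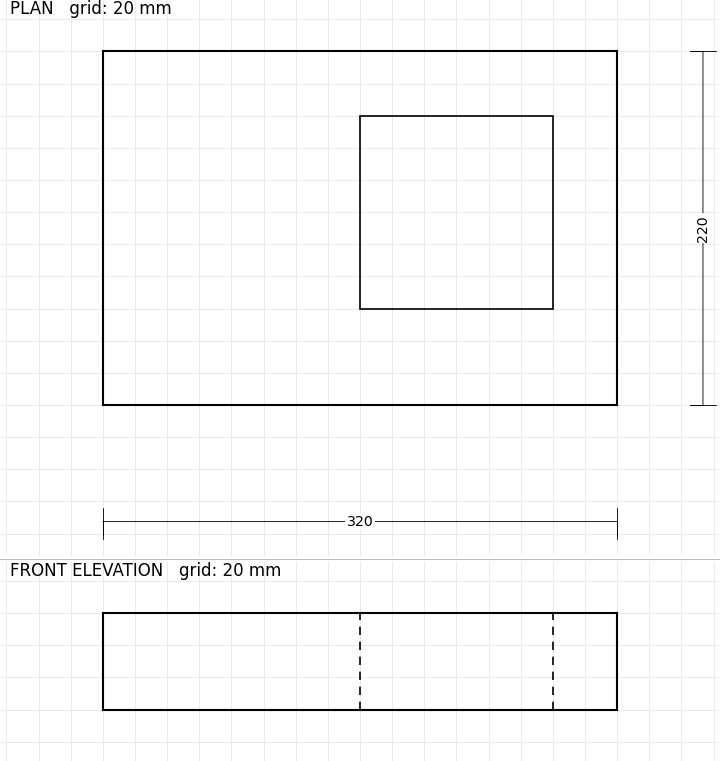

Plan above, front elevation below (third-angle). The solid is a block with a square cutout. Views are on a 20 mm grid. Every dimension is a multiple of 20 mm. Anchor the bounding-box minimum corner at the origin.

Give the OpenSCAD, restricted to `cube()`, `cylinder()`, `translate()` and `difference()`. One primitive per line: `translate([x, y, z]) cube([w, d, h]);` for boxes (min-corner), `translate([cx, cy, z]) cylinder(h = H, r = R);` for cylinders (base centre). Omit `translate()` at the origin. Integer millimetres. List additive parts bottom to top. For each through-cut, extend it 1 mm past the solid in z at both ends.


difference() {
  cube([320, 220, 60]);
  translate([160, 60, -1]) cube([120, 120, 62]);
}


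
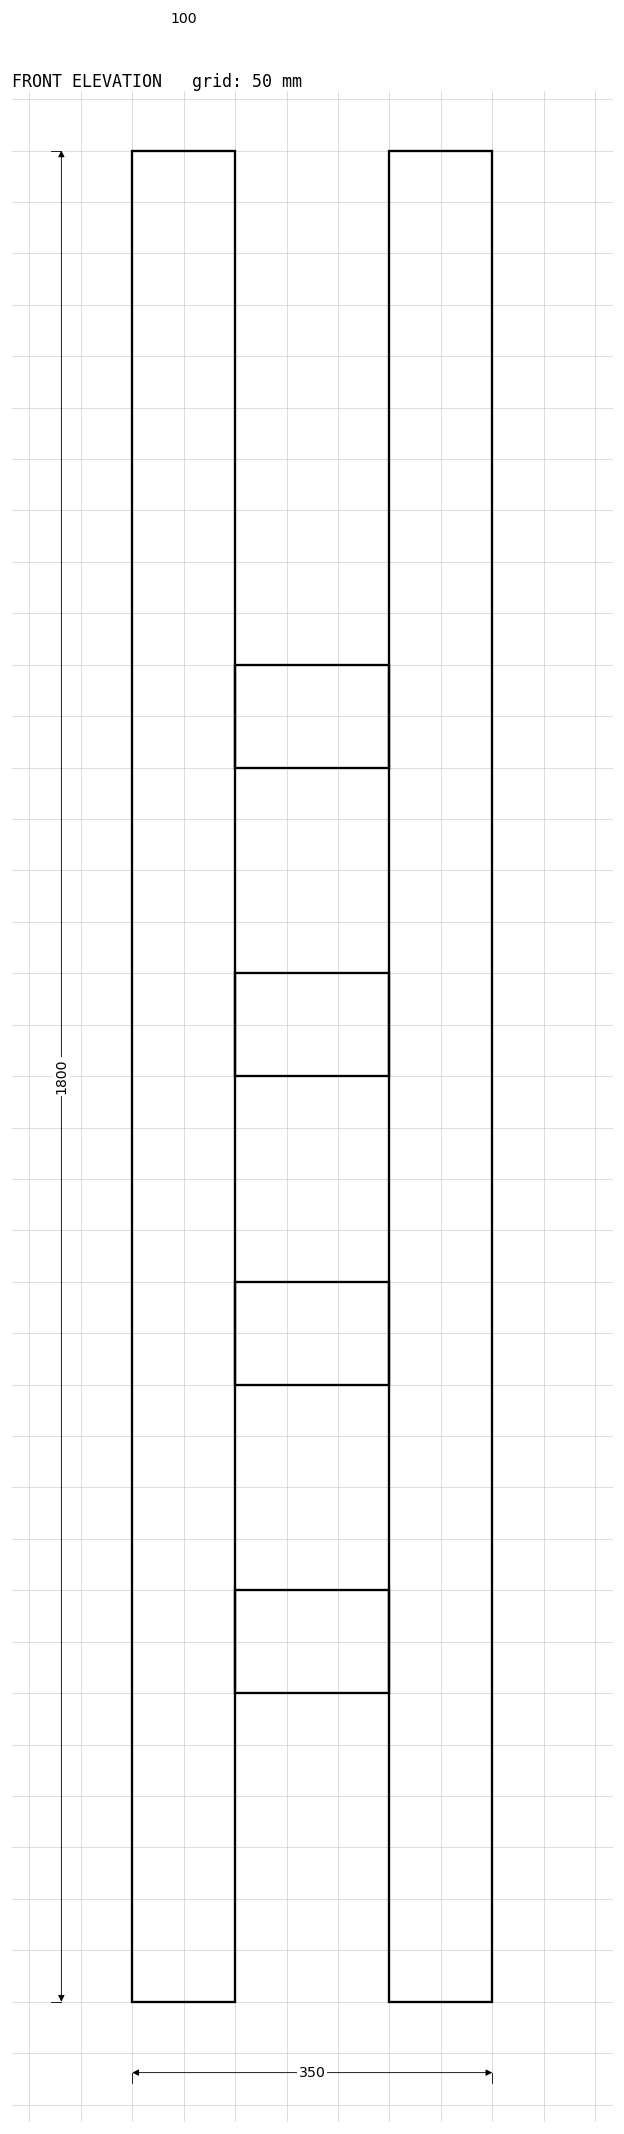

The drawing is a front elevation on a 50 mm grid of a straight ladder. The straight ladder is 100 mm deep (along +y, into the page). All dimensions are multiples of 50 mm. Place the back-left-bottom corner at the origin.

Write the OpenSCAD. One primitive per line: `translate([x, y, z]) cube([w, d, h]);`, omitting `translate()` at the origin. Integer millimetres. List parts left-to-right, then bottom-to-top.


cube([100, 100, 1800]);
translate([100, 0, 300]) cube([150, 100, 100]);
translate([100, 0, 600]) cube([150, 100, 100]);
translate([100, 0, 900]) cube([150, 100, 100]);
translate([100, 0, 1200]) cube([150, 100, 100]);
translate([250, 0, 0]) cube([100, 100, 1800]);
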